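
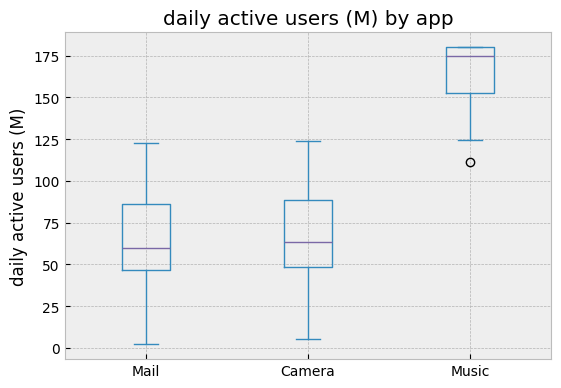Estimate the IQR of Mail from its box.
Q3 ≈ 90, Q1 ≈ 50; IQR ≈ 40.

≈ 40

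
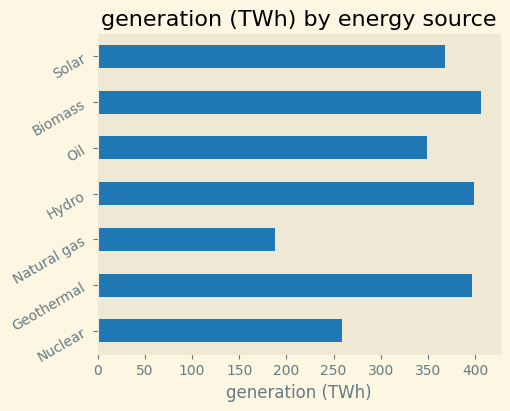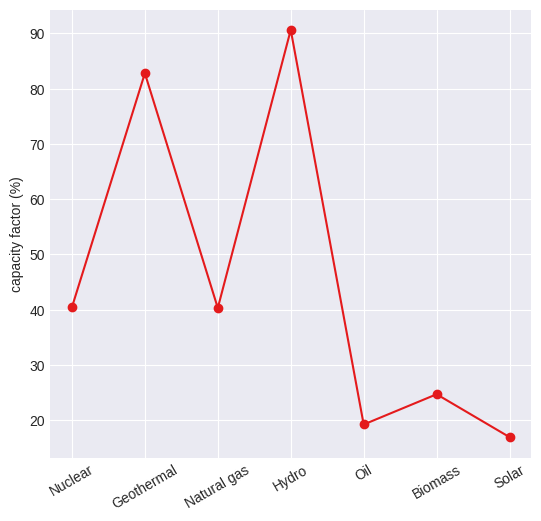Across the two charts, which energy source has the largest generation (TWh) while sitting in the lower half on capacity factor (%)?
Chart 2 median capacity factor (%) ≈ 40; below-median energy sources: Oil, Biomass, Solar. Among those, Biomass has the highest generation (TWh) (≈ 400).

Biomass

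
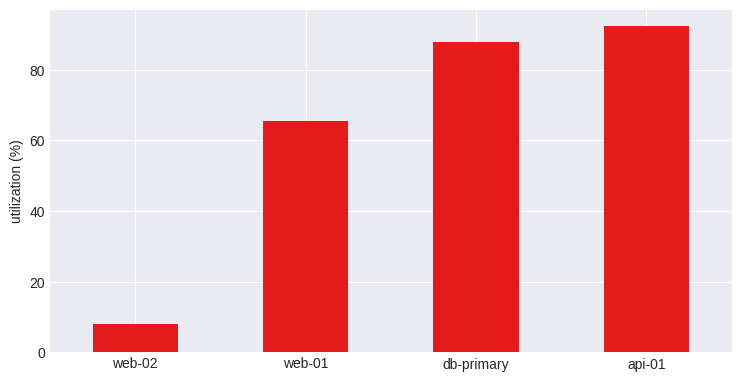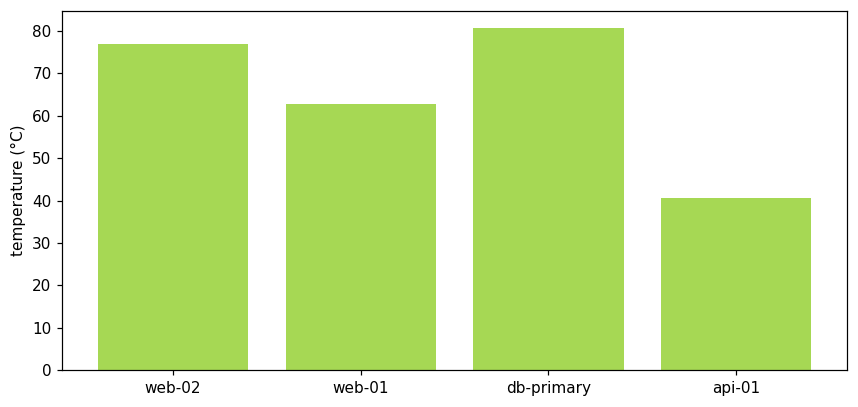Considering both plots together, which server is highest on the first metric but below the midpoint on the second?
Chart 2 median temperature (°C) ≈ 70; below-median servers: web-01, api-01. Among those, api-01 has the highest utilization (%) (≈ 90).

api-01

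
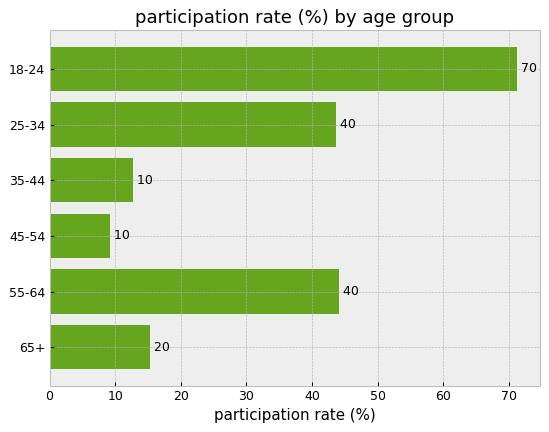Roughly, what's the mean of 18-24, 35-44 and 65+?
≈ 33

(70 + 10 + 20) / 3 ≈ 33.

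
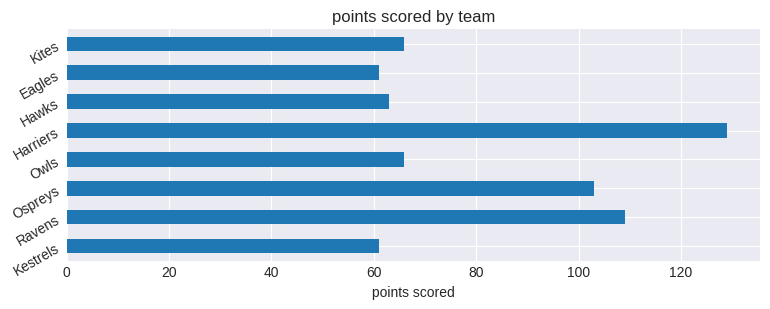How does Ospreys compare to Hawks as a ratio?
Ospreys ≈ 100, Hawks ≈ 60; 100/60 ≈ 1.67.

≈ 1.67×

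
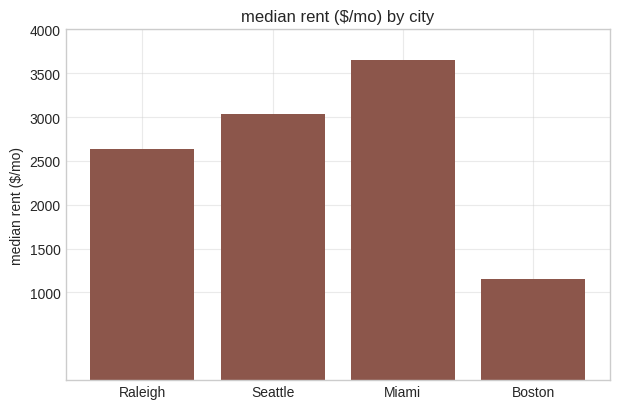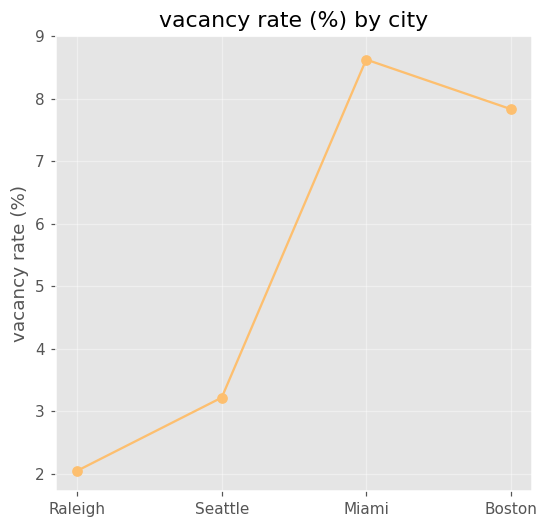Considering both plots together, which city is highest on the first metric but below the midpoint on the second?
Chart 2 median vacancy rate (%) ≈ 6; below-median cities: Raleigh, Seattle. Among those, Seattle has the highest median rent ($/mo) (≈ 3000).

Seattle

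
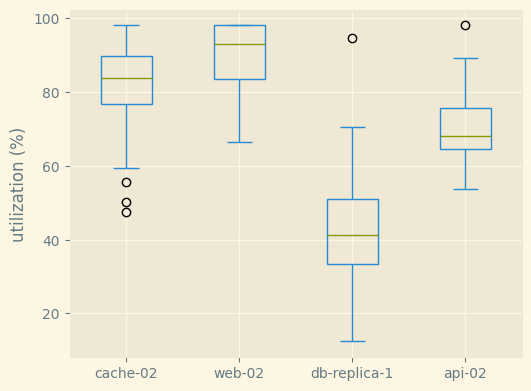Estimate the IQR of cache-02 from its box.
Q3 ≈ 90, Q1 ≈ 75; IQR ≈ 15.

≈ 15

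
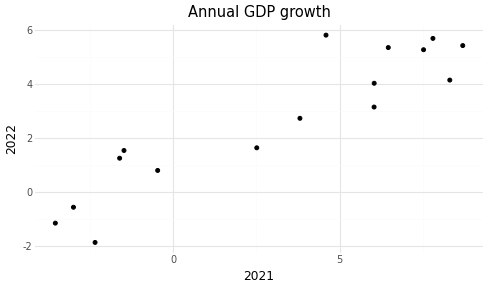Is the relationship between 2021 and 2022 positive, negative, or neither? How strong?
Points are positively correlated; strong (|r| ≈ 0.9).

positive, strong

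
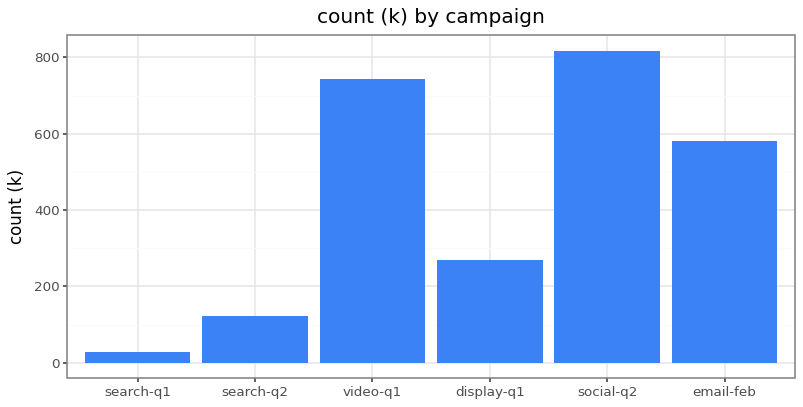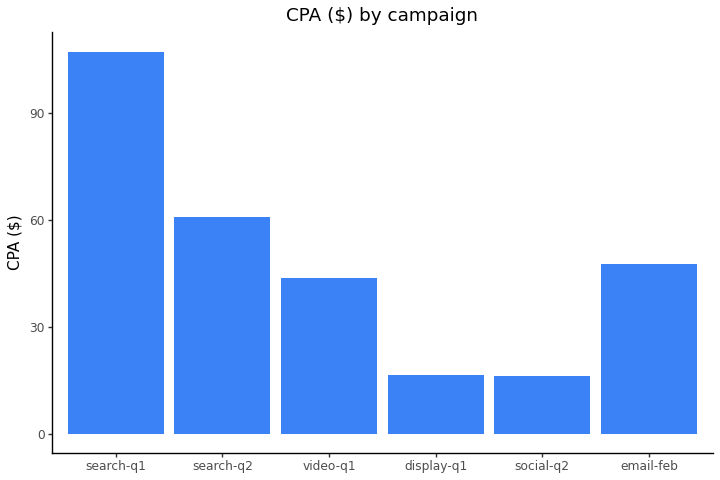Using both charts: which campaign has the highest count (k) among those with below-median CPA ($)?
social-q2

Chart 2 median CPA ($) ≈ 50; below-median campaigns: video-q1, display-q1, social-q2. Among those, social-q2 has the highest count (k) (≈ 800).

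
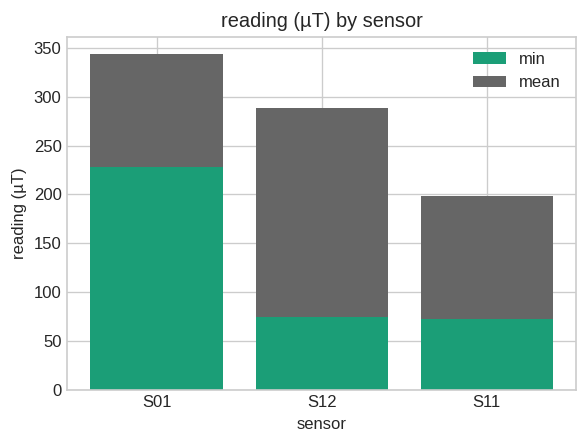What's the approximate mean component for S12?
≈ 250

mean top ≈ 300, bottom ≈ 50; segment ≈ 250.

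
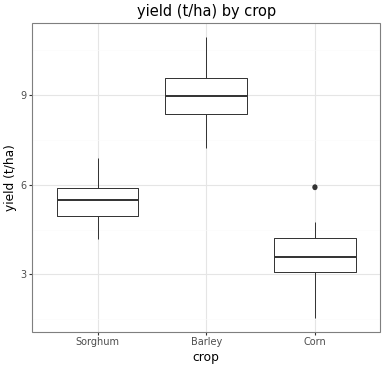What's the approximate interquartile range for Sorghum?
Q3 ≈ 6.0, Q1 ≈ 5.0; IQR ≈ 1.0.

≈ 1.0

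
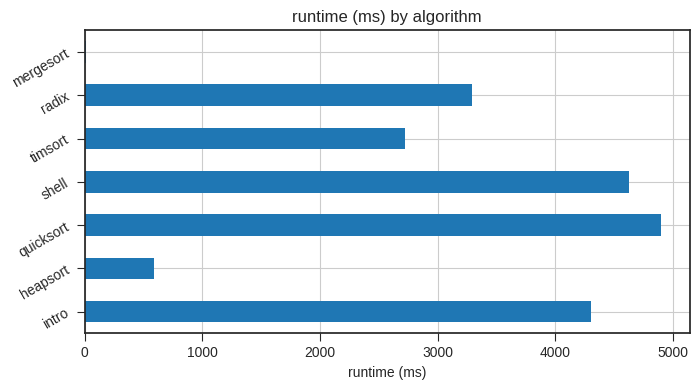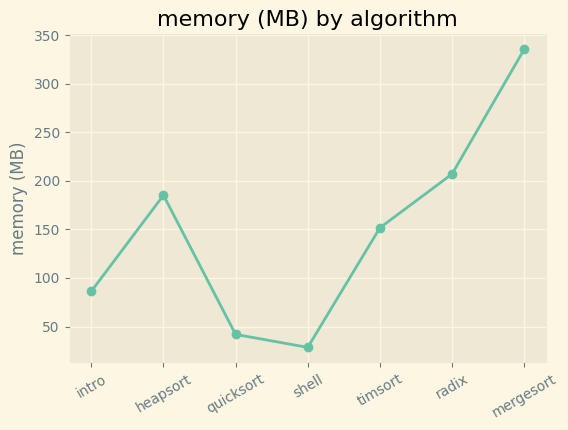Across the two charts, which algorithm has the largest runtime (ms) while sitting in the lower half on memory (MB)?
Chart 2 median memory (MB) ≈ 150; below-median algorithms: intro, quicksort, shell. Among those, quicksort has the highest runtime (ms) (≈ 5000).

quicksort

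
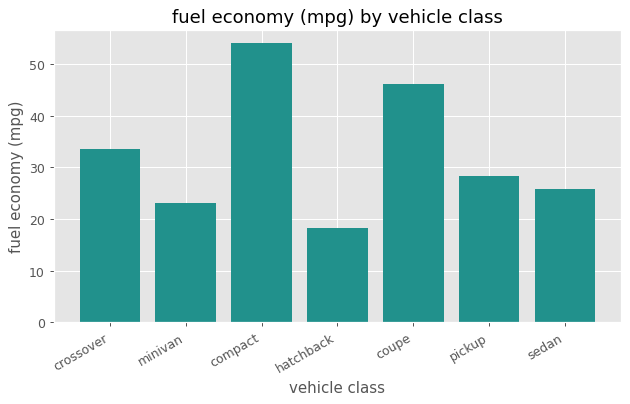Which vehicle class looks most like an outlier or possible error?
compact

compact ≈ 55; the rest sit between ≈ 20 and ≈ 45.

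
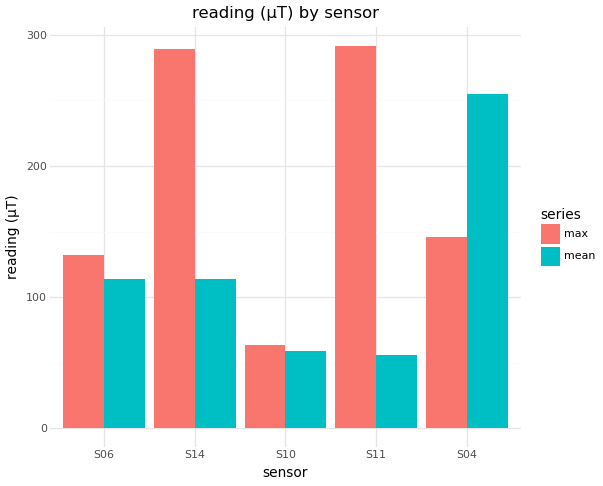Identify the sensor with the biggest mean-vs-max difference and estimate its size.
S11, ≈ 250 µT

S11: mean ≈ 50, max ≈ 300 → gap ≈ 250. Next-largest (S14) is only ≈ 175.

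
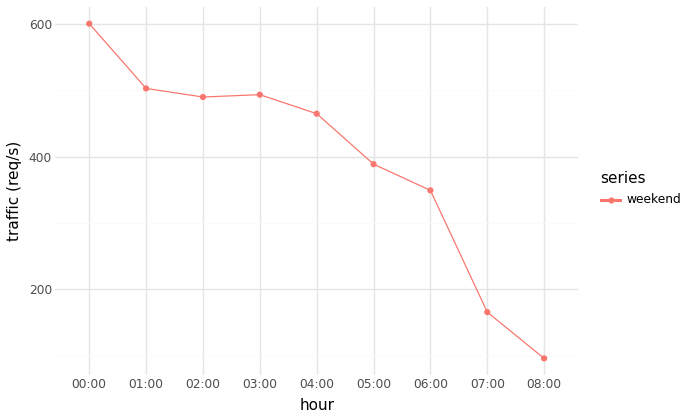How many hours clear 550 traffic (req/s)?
Above 550: 00:00.

1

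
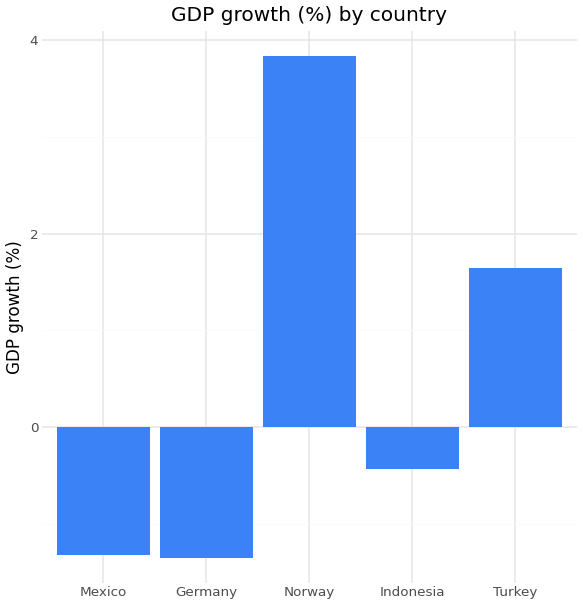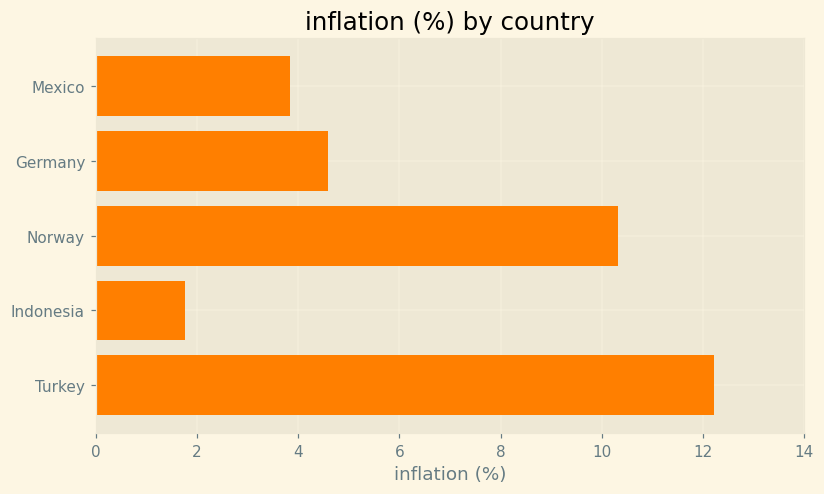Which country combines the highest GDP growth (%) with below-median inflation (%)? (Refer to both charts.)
Chart 2 median inflation (%) ≈ 4; below-median countries: Mexico, Indonesia. Among those, Indonesia has the highest GDP growth (%) (≈ -0.5).

Indonesia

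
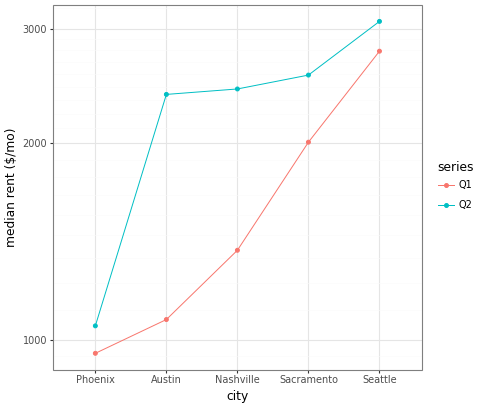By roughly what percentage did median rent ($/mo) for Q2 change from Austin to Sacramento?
≈ +8.3%

Austin ≈ 2400, Sacramento ≈ 2600; (2600 − 2400) / 2400 ≈ +8.3%.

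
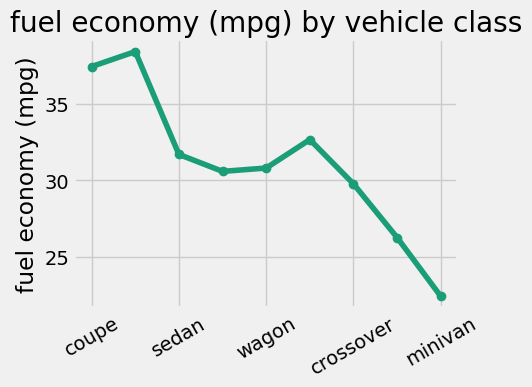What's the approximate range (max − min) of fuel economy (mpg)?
≈ 16

Max pickup ≈ 38, min minivan ≈ 22; range ≈ 16.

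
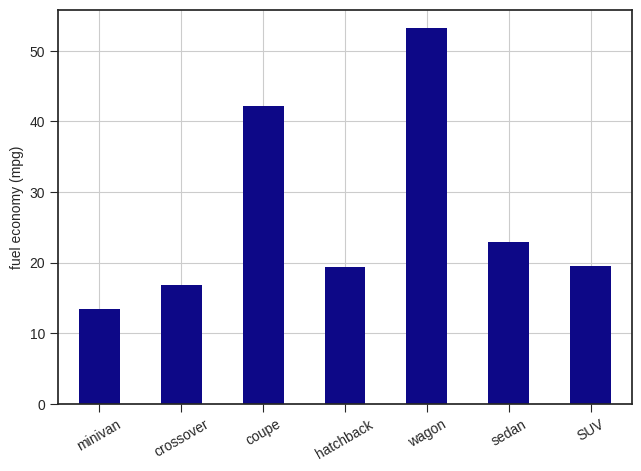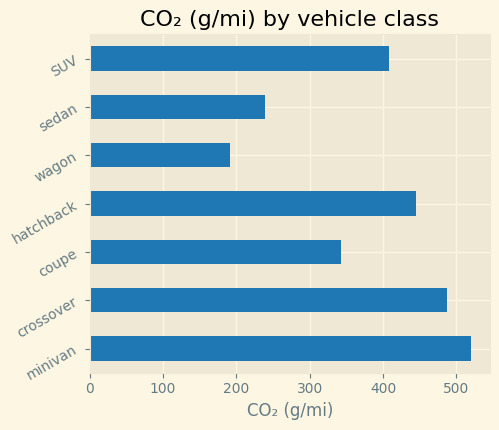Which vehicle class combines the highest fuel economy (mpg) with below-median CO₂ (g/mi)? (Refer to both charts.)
Chart 2 median CO₂ (g/mi) ≈ 400; below-median vehicle classes: coupe, wagon, sedan. Among those, wagon has the highest fuel economy (mpg) (≈ 55).

wagon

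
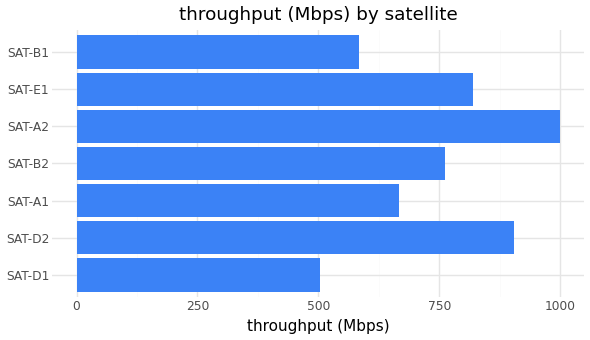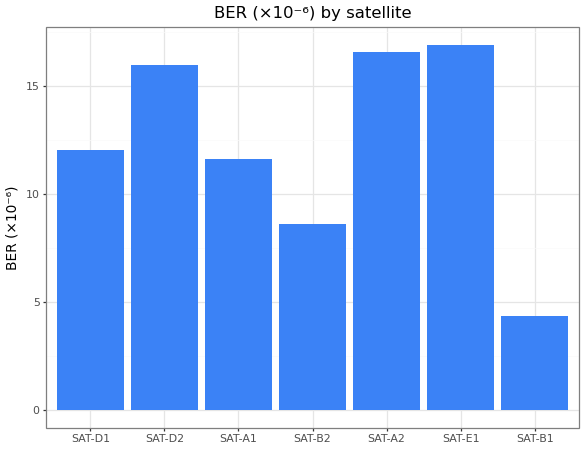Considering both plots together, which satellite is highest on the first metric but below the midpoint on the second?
SAT-B2

Chart 2 median BER (×10⁻⁶) ≈ 12; below-median satellites: SAT-A1, SAT-B2, SAT-B1. Among those, SAT-B2 has the highest throughput (Mbps) (≈ 800).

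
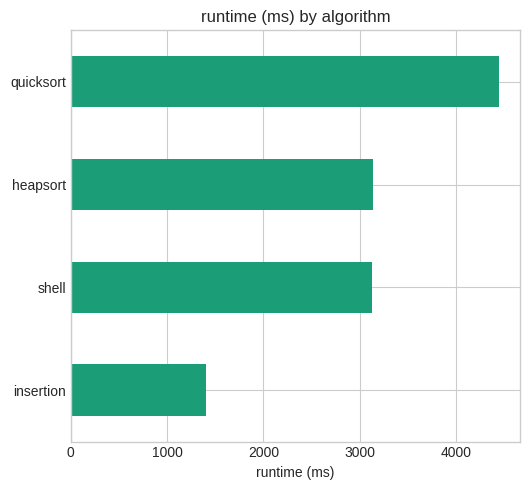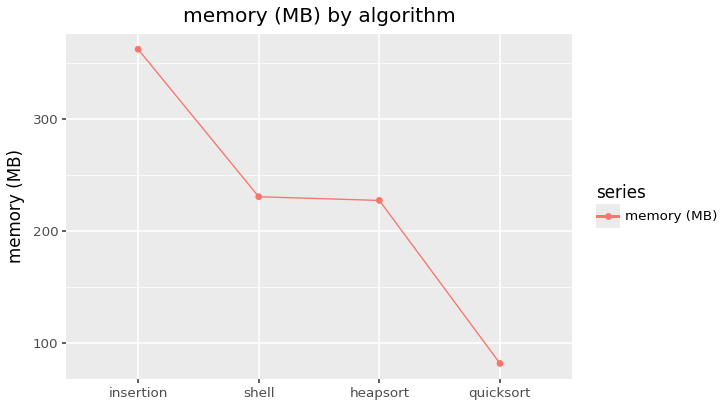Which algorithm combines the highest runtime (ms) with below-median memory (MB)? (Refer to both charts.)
quicksort

Chart 2 median memory (MB) ≈ 250; below-median algorithms: heapsort, quicksort. Among those, quicksort has the highest runtime (ms) (≈ 4500).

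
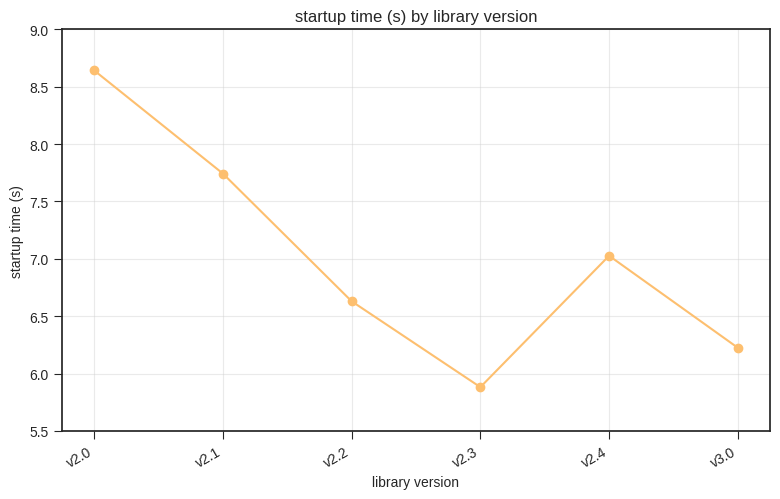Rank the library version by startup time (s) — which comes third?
Top 4: v2.0 ≈ 8.5, v2.1 ≈ 7.5, v2.4 ≈ 7.0, v2.2 ≈ 6.5.

v2.4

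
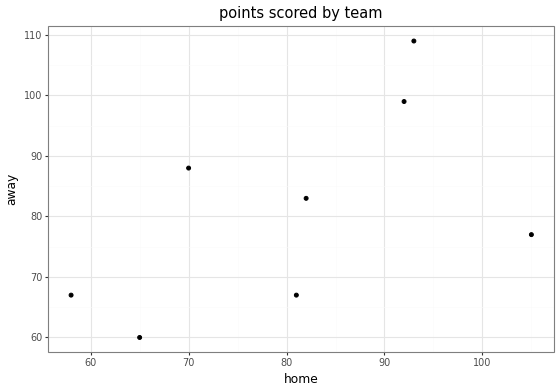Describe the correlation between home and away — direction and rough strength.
Points are positively correlated; moderate (|r| ≈ 0.5).

positive, moderate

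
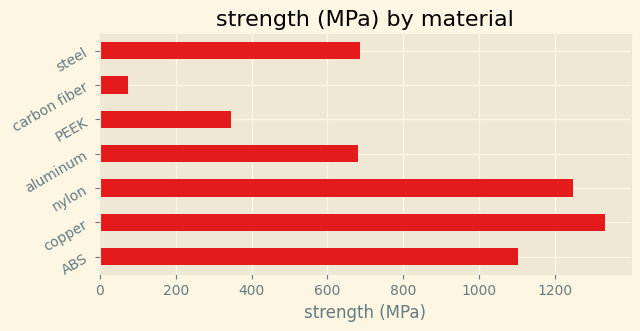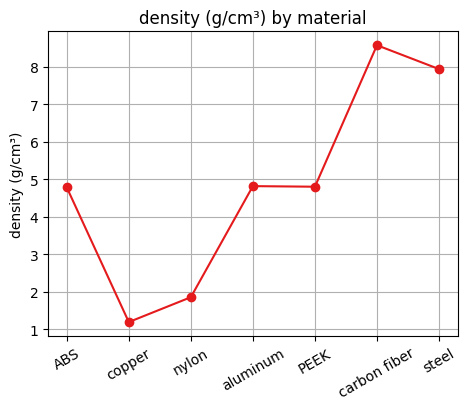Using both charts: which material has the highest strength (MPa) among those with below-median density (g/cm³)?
copper

Chart 2 median density (g/cm³) ≈ 5; below-median materials: ABS, copper, nylon. Among those, copper has the highest strength (MPa) (≈ 1400).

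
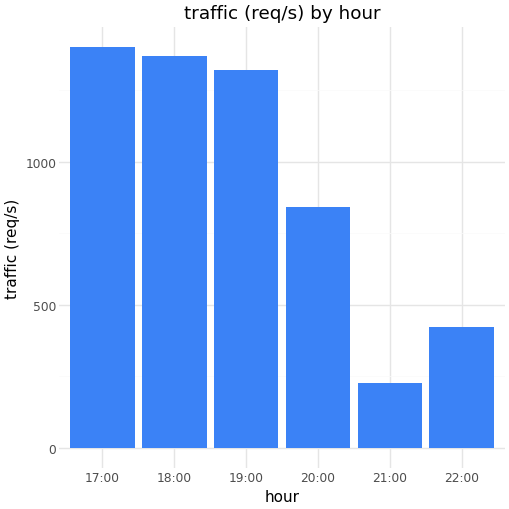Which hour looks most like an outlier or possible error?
21:00

21:00 ≈ 200; the rest sit between ≈ 400 and ≈ 1400.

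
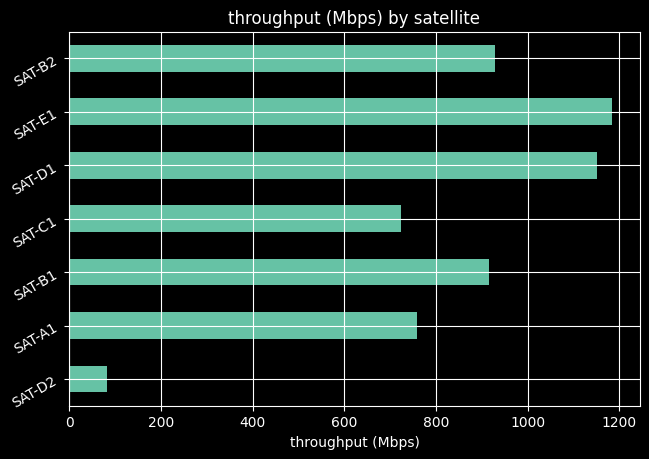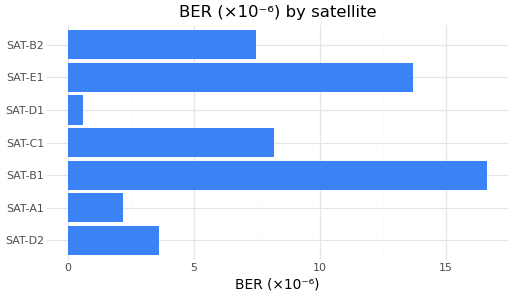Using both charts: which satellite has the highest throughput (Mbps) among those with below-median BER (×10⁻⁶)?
SAT-D1

Chart 2 median BER (×10⁻⁶) ≈ 8; below-median satellites: SAT-D2, SAT-A1, SAT-D1. Among those, SAT-D1 has the highest throughput (Mbps) (≈ 1200).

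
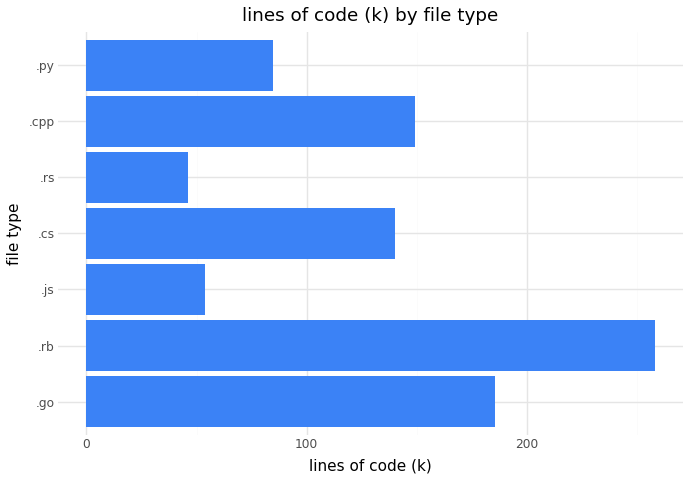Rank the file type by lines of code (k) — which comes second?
Top 3: .rb ≈ 250, .go ≈ 175, .cpp ≈ 150.

.go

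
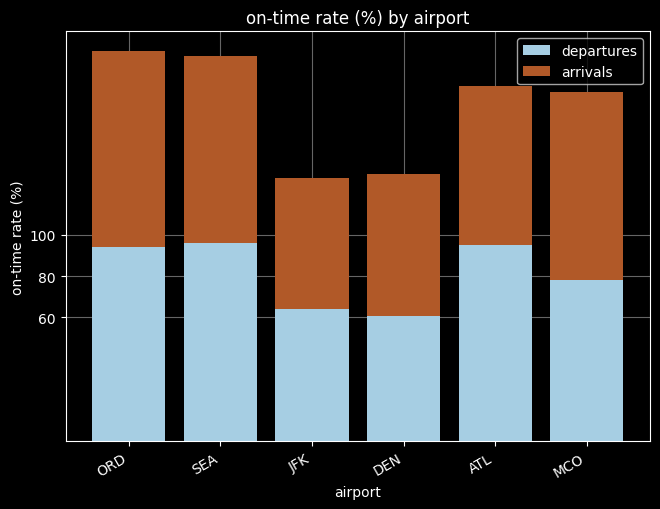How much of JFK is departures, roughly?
≈ 60

departures top ≈ 60, bottom ≈ 0; segment ≈ 60.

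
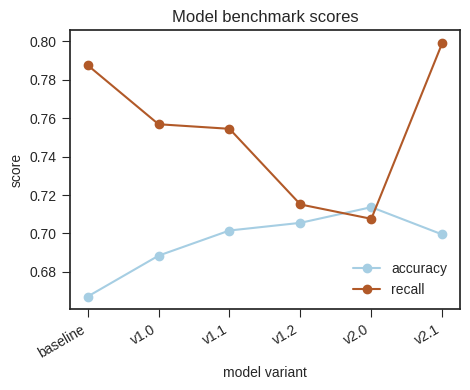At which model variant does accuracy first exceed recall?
v2.0

v1.2: accuracy ≈ 0.70 vs recall ≈ 0.72 (not yet); v2.0: accuracy ≈ 0.72 vs recall ≈ 0.70 (first crossover).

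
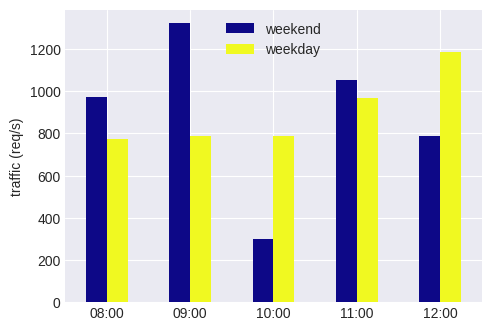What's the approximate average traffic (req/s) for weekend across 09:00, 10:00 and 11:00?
(1400 + 200 + 1000) / 3 ≈ 867.

≈ 867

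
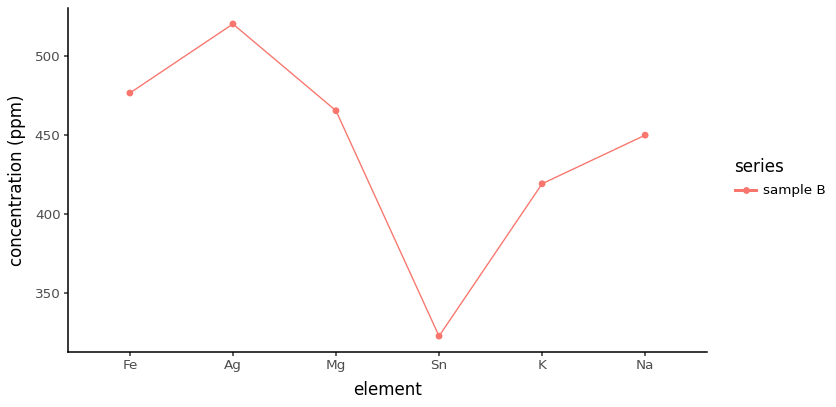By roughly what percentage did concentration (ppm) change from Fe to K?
Fe ≈ 480, K ≈ 420; (420 − 480) / 480 ≈ -12.5%.

≈ -12.5%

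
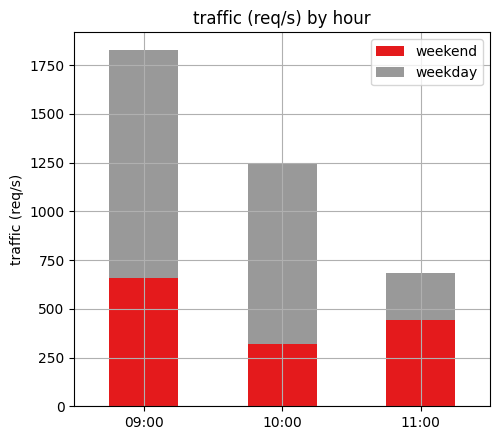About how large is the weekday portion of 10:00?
weekday top ≈ 1200, bottom ≈ 400; segment ≈ 800.

≈ 800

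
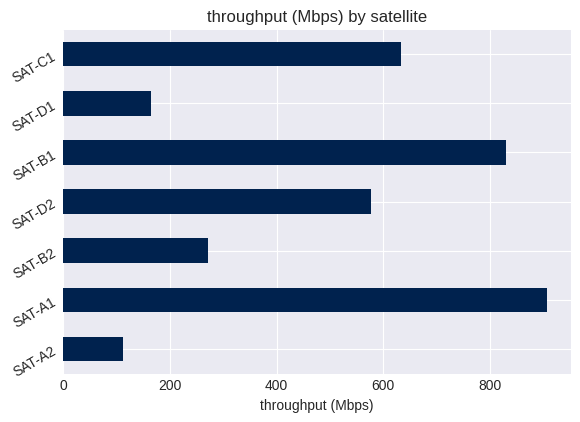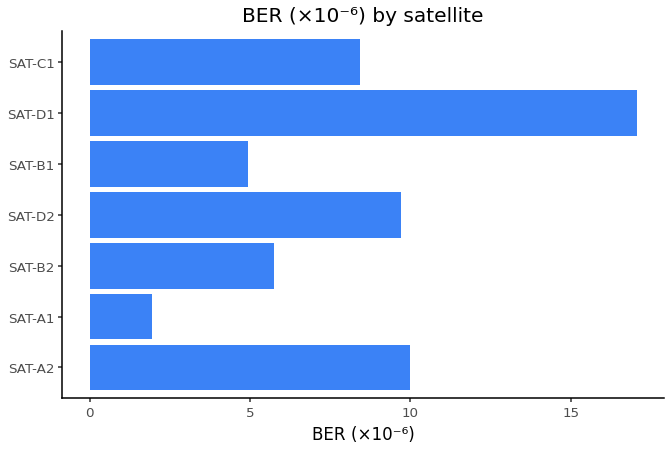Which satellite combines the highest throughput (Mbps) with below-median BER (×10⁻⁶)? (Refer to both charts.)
Chart 2 median BER (×10⁻⁶) ≈ 8; below-median satellites: SAT-A1, SAT-B2, SAT-B1. Among those, SAT-A1 has the highest throughput (Mbps) (≈ 900).

SAT-A1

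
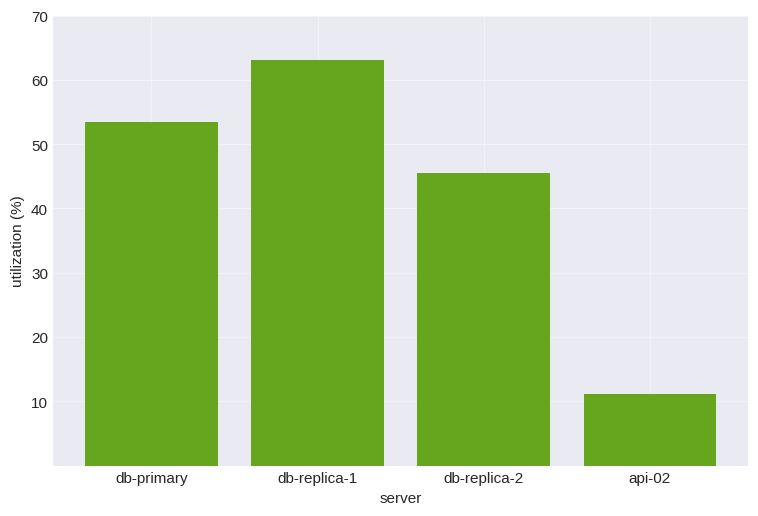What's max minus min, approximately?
Max db-replica-1 ≈ 60, min api-02 ≈ 10; range ≈ 50.

≈ 50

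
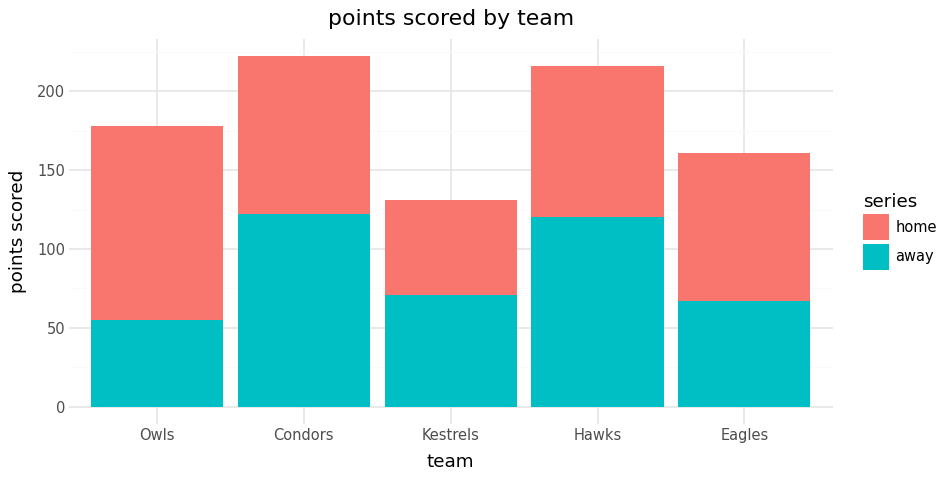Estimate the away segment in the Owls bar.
≈ 60

away top ≈ 60, bottom ≈ 0; segment ≈ 60.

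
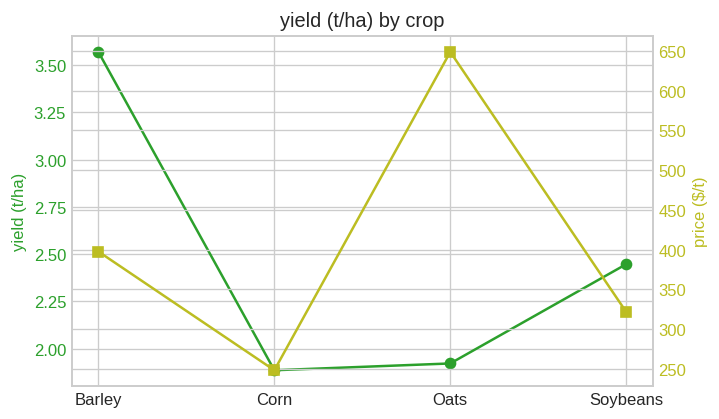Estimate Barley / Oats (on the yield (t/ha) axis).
Barley ≈ 3.6, Oats ≈ 2.0; 3.6/2.0 ≈ 1.8.

≈ 1.8×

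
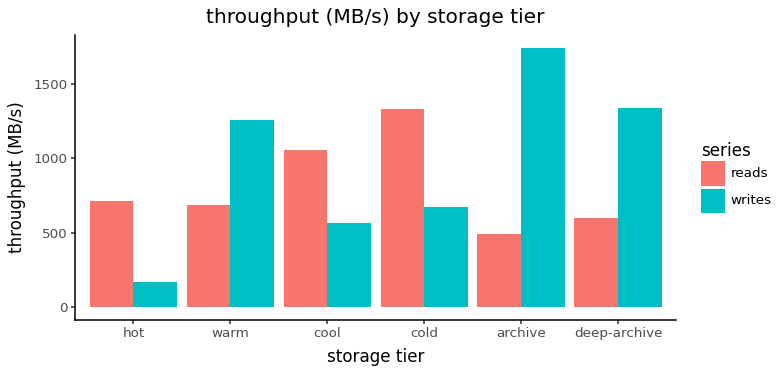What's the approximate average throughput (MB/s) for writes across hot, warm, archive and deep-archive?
≈ 1150

(200 + 1200 + 1800 + 1400) / 4 ≈ 1150.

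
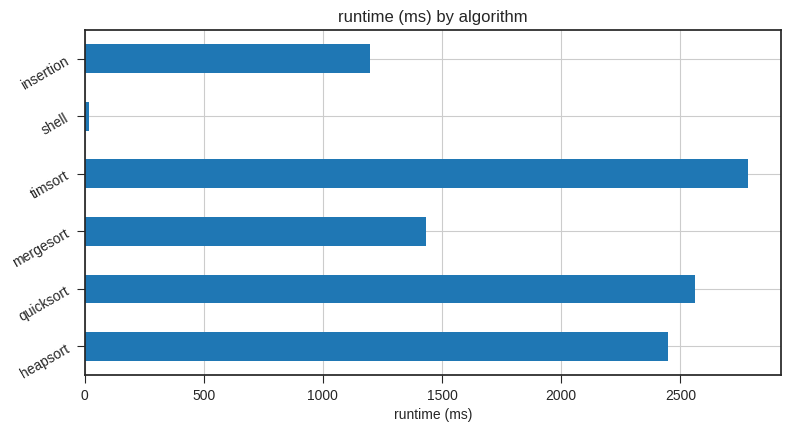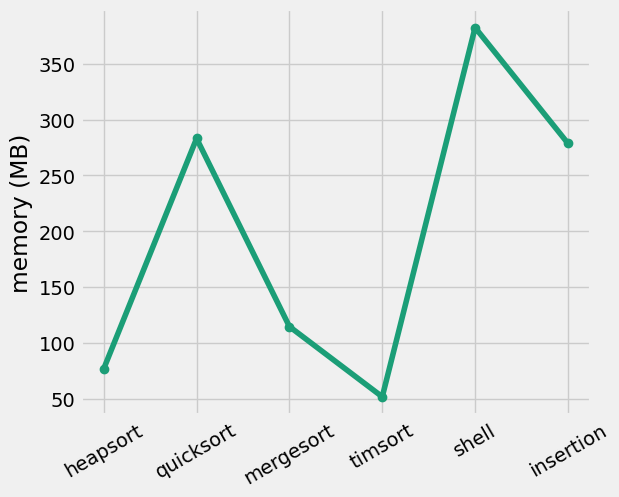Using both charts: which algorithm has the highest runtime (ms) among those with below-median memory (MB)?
timsort

Chart 2 median memory (MB) ≈ 200; below-median algorithms: heapsort, mergesort, timsort. Among those, timsort has the highest runtime (ms) (≈ 3000).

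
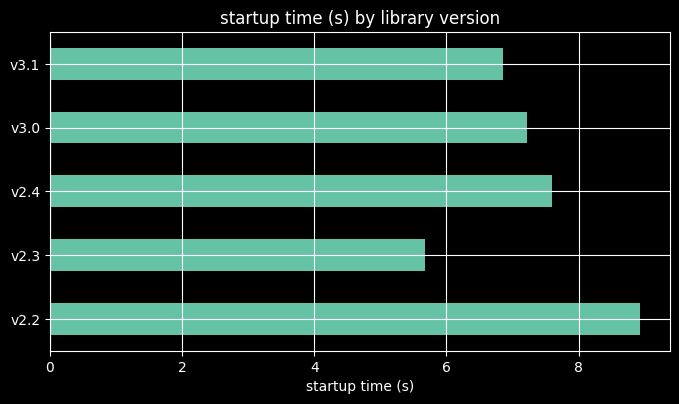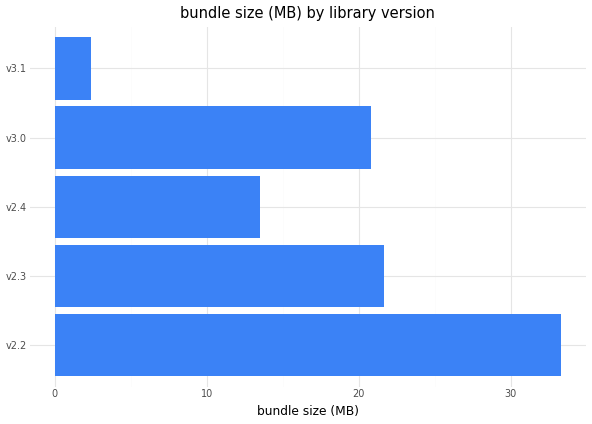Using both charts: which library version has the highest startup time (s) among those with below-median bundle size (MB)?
Chart 2 median bundle size (MB) ≈ 20; below-median library versions: v2.4, v3.1. Among those, v2.4 has the highest startup time (s) (≈ 8).

v2.4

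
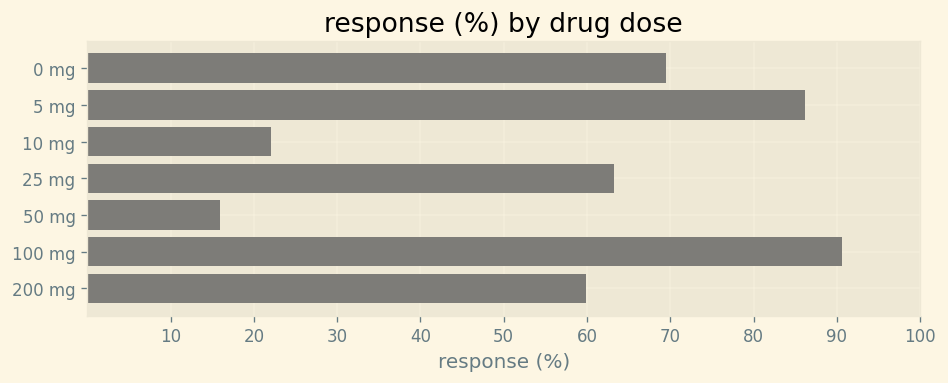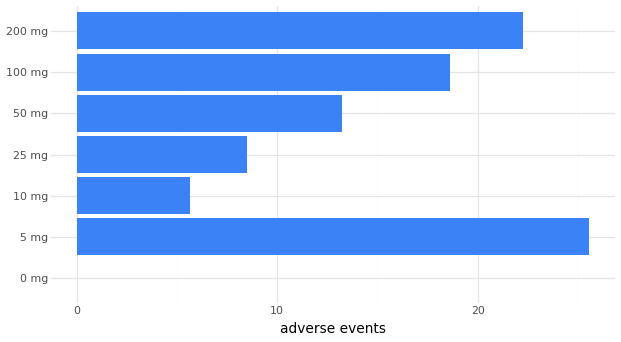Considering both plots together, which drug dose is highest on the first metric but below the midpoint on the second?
0 mg

Chart 2 median adverse events ≈ 15; below-median drug doses: 0 mg, 10 mg, 25 mg. Among those, 0 mg has the highest response (%) (≈ 70).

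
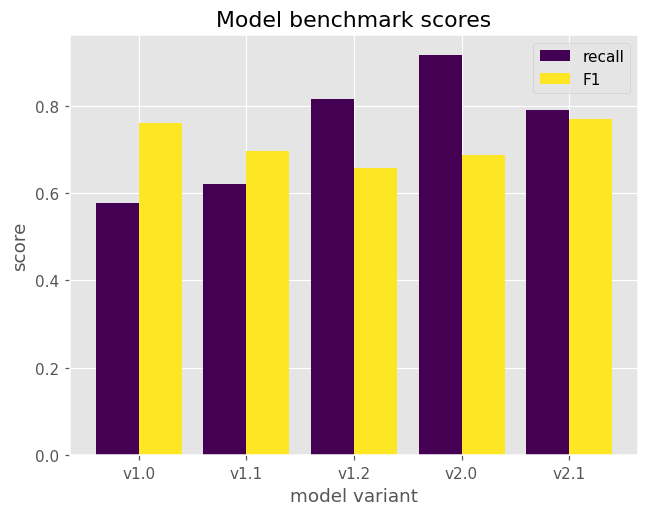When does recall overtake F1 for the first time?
v1.2

v1.1: recall ≈ 0.6 vs F1 ≈ 0.7 (not yet); v1.2: recall ≈ 0.8 vs F1 ≈ 0.7 (first crossover).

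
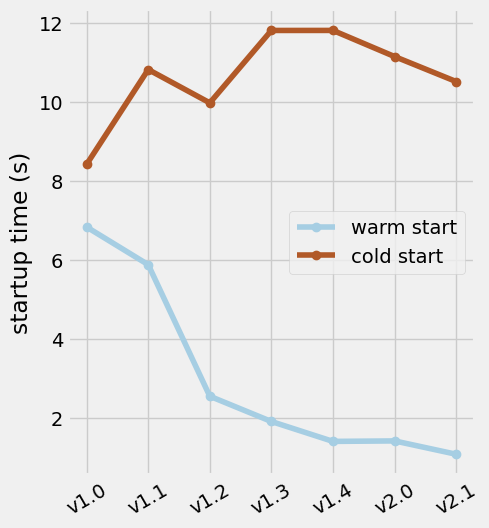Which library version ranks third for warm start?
v1.2

Top 4 for warm start: v1.0 ≈ 7, v1.1 ≈ 6, v1.2 ≈ 3, v1.3 ≈ 2.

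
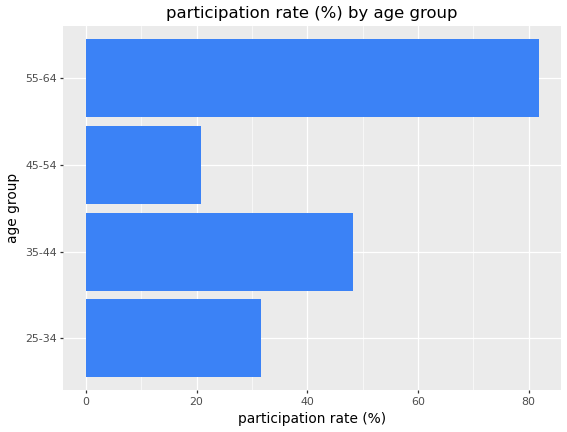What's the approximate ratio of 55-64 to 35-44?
55-64 ≈ 80, 35-44 ≈ 50; 80/50 ≈ 1.6.

≈ 1.6×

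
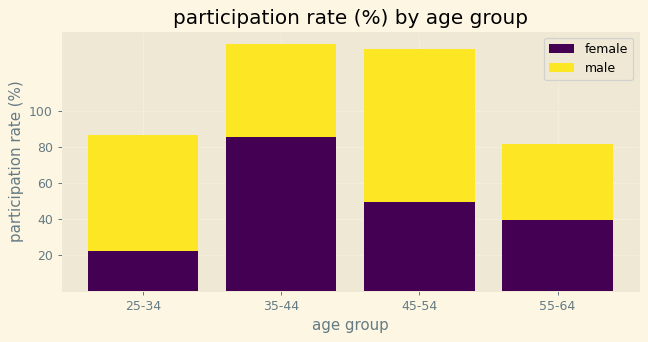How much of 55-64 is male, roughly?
≈ 40

male top ≈ 80, bottom ≈ 40; segment ≈ 40.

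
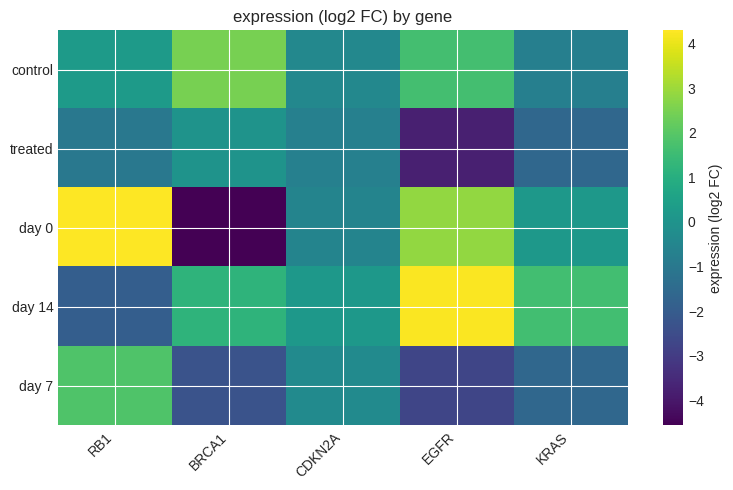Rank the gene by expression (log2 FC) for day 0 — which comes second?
Top 3 for day 0: RB1 ≈ 4, EGFR ≈ 3, KRAS ≈ 0.

EGFR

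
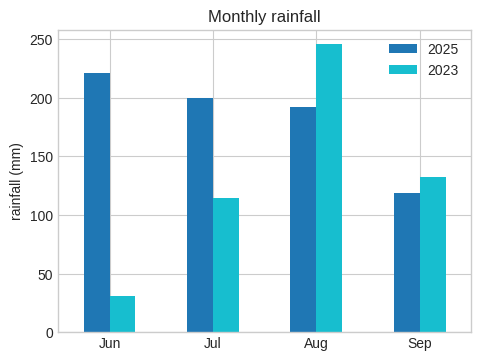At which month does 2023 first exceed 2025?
Aug

Jul: 2023 ≈ 125 vs 2025 ≈ 200 (not yet); Aug: 2023 ≈ 250 vs 2025 ≈ 200 (first crossover).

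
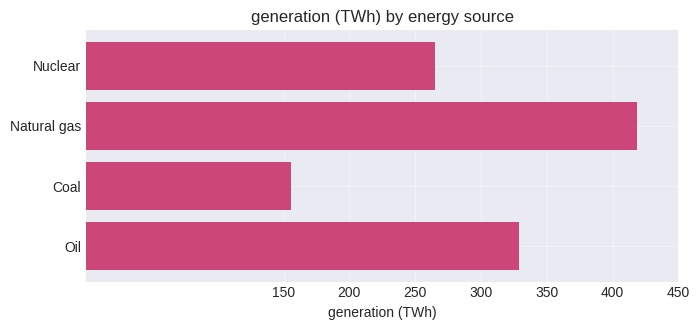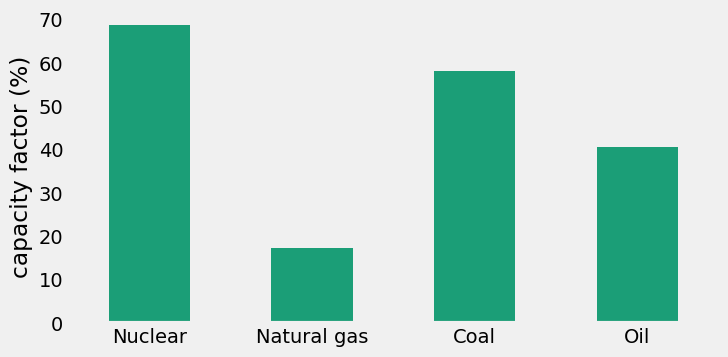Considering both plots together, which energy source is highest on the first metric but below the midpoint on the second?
Chart 2 median capacity factor (%) ≈ 50; below-median energy sources: Natural gas, Oil. Among those, Natural gas has the highest generation (TWh) (≈ 400).

Natural gas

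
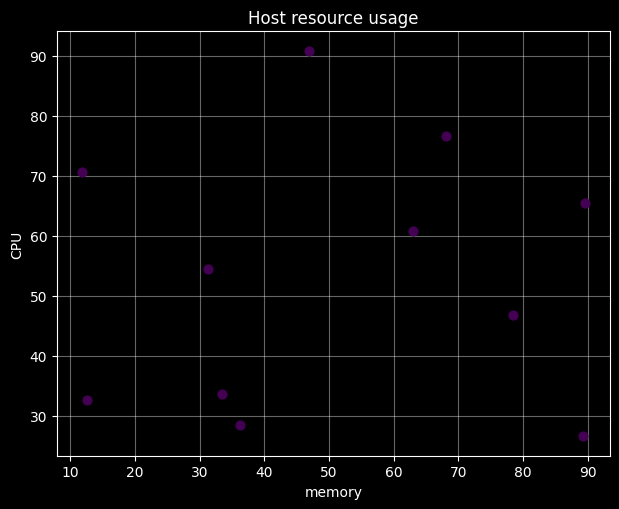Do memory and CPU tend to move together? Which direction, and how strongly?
no clear correlation

Points are roughly uncorrelated; weak (|r| ≈ 0.1).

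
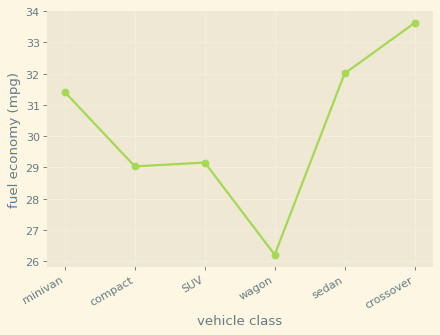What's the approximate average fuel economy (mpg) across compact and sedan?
≈ 30

(29 + 32) / 2 ≈ 30.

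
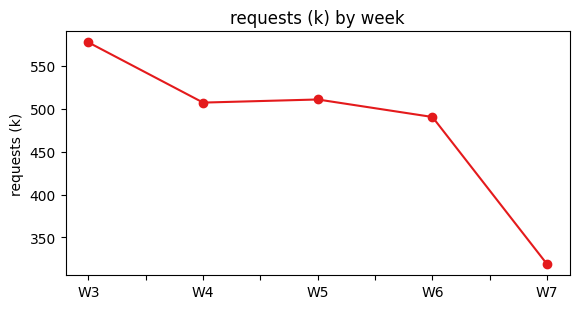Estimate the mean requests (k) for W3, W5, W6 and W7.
≈ 475

(575 + 500 + 500 + 325) / 4 ≈ 475.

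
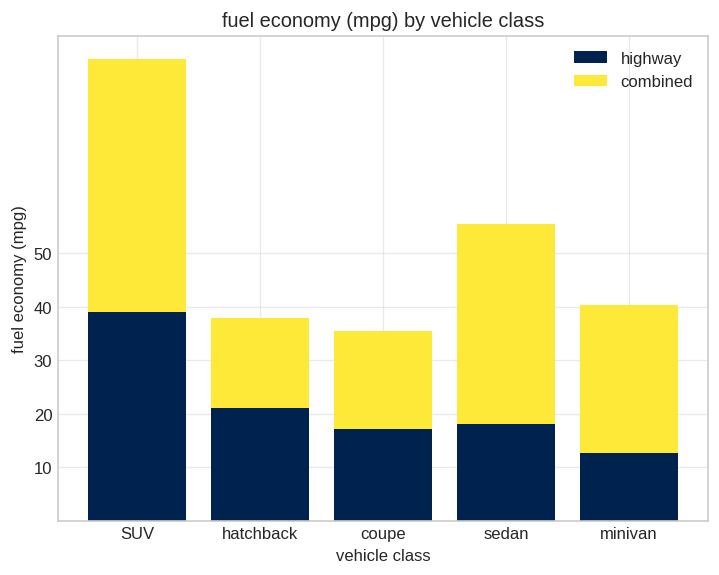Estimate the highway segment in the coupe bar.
highway top ≈ 20, bottom ≈ 0; segment ≈ 20.

≈ 20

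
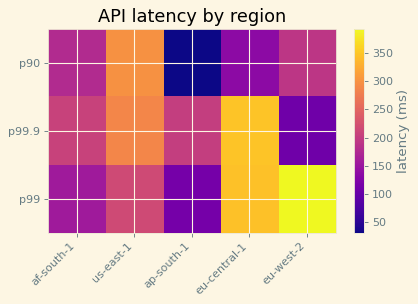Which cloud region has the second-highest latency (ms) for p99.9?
us-east-1

Top 3 for p99.9: eu-central-1 ≈ 350, us-east-1 ≈ 300, af-south-1 ≈ 200.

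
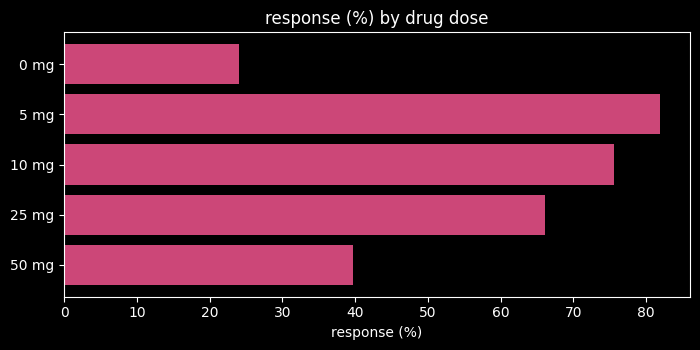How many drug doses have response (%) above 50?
Above 50: 5 mg, 10 mg, 25 mg.

3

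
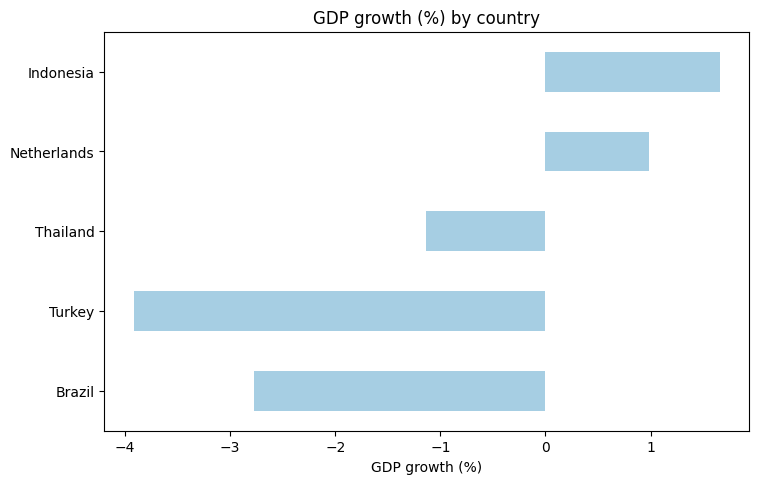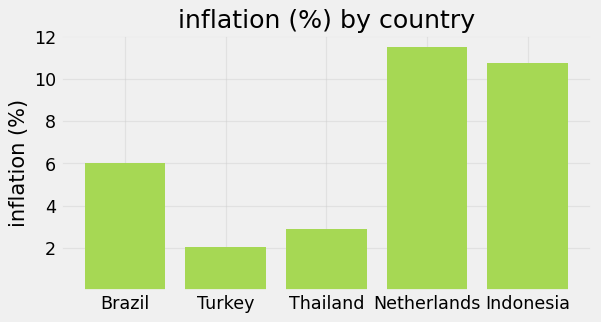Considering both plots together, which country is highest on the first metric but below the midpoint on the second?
Thailand

Chart 2 median inflation (%) ≈ 6; below-median countries: Turkey, Thailand. Among those, Thailand has the highest GDP growth (%) (≈ -1.2).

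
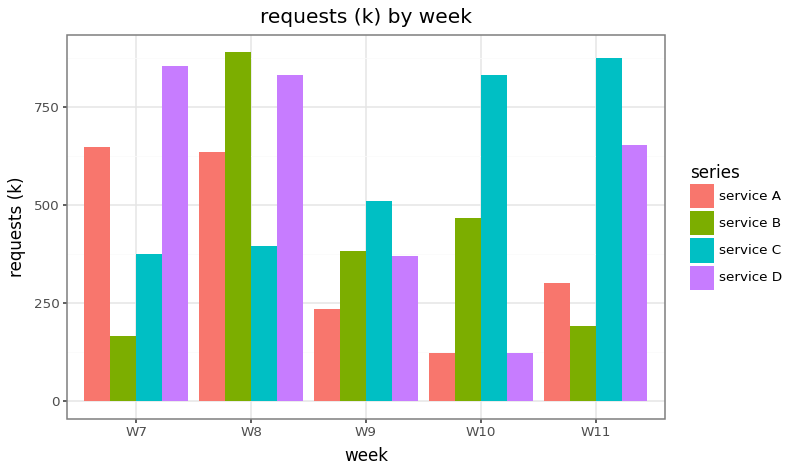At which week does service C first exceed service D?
W9

W8: service C ≈ 400 vs service D ≈ 800 (not yet); W9: service C ≈ 500 vs service D ≈ 400 (first crossover).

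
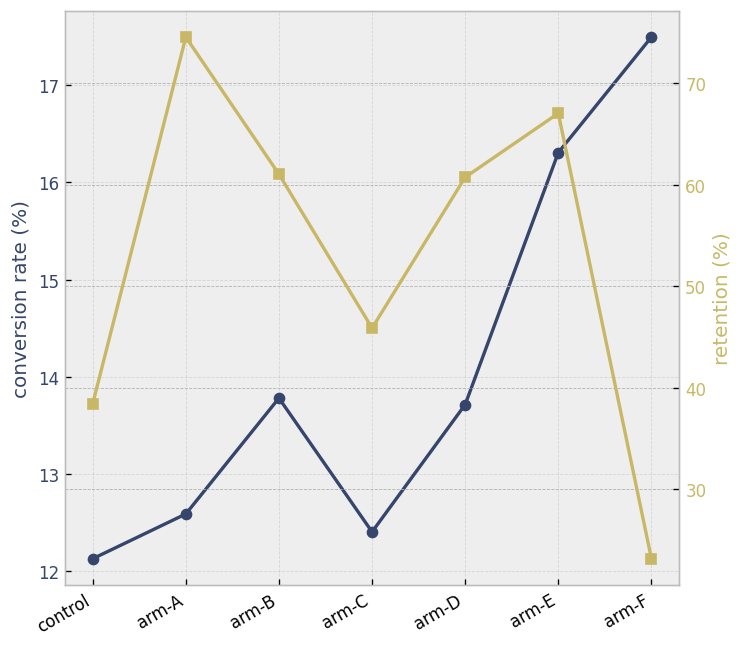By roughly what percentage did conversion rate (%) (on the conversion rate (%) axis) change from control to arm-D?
≈ +12.5%

control ≈ 12.0, arm-D ≈ 13.5; (13.5 − 12.0) / 12.0 ≈ +12.5%.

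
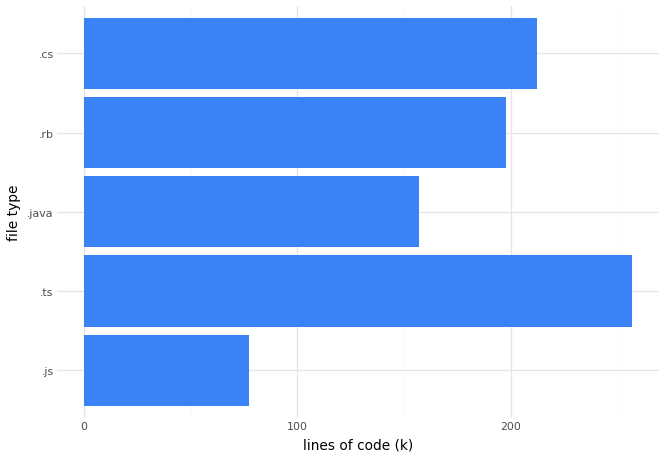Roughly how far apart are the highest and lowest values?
≈ 175

Max .ts ≈ 250, min .js ≈ 75; range ≈ 175.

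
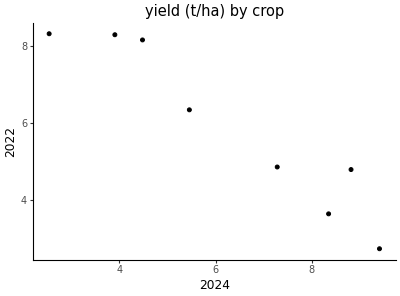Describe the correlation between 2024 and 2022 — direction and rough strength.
negative, strong

Points are negatively correlated; strong (|r| ≈ 1.0).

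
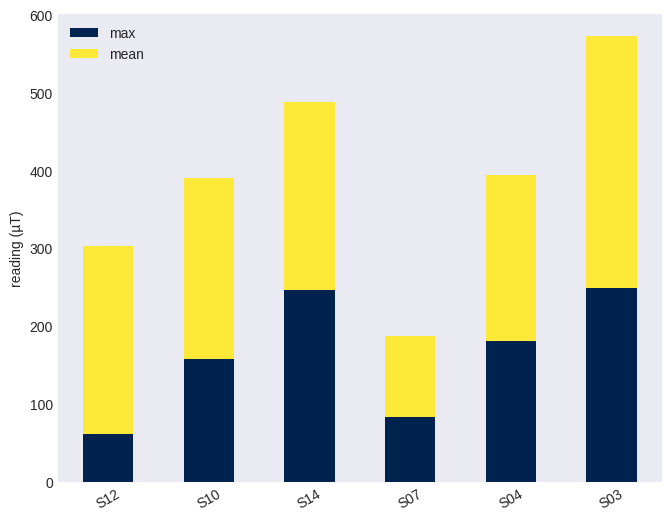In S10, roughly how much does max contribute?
max top ≈ 150, bottom ≈ 0; segment ≈ 150.

≈ 150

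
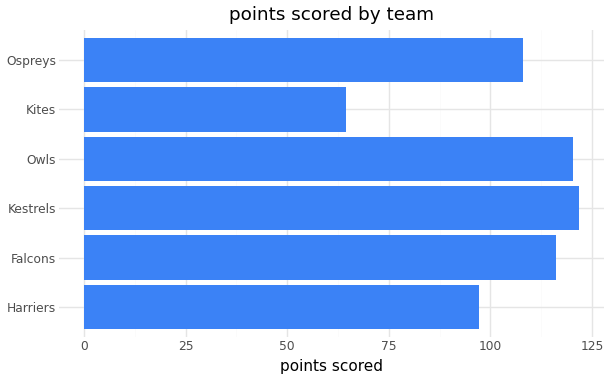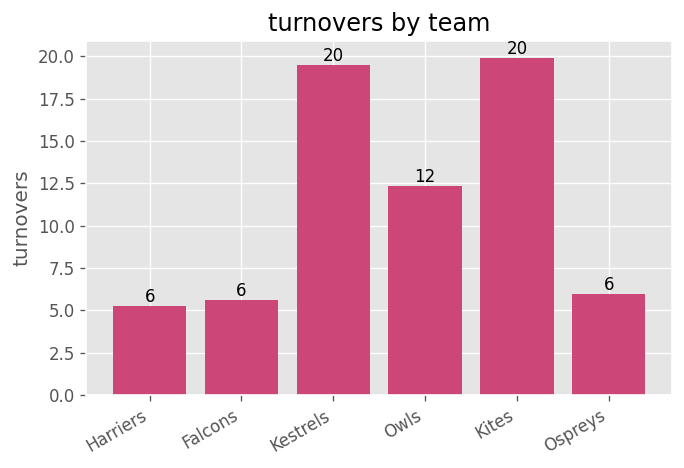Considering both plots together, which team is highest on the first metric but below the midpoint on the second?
Chart 2 median turnovers ≈ 10; below-median teams: Harriers, Falcons, Ospreys. Among those, Falcons has the highest points scored (≈ 120).

Falcons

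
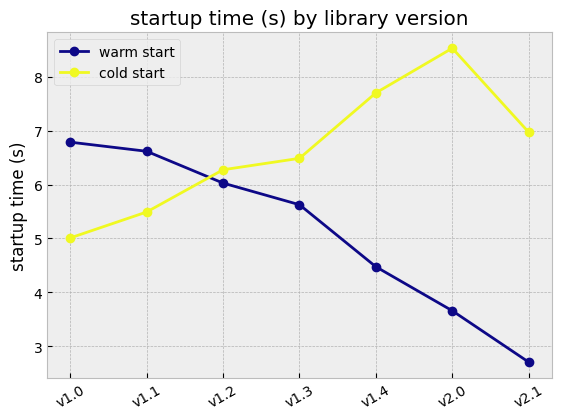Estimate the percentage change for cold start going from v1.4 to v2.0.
≈ +13.3%

v1.4 ≈ 7.5, v2.0 ≈ 8.5; (8.5 − 7.5) / 7.5 ≈ +13.3%.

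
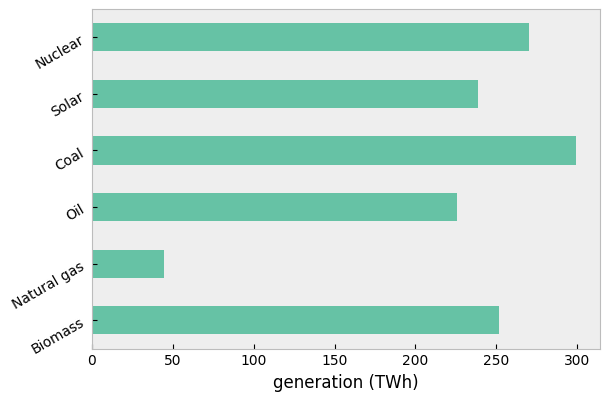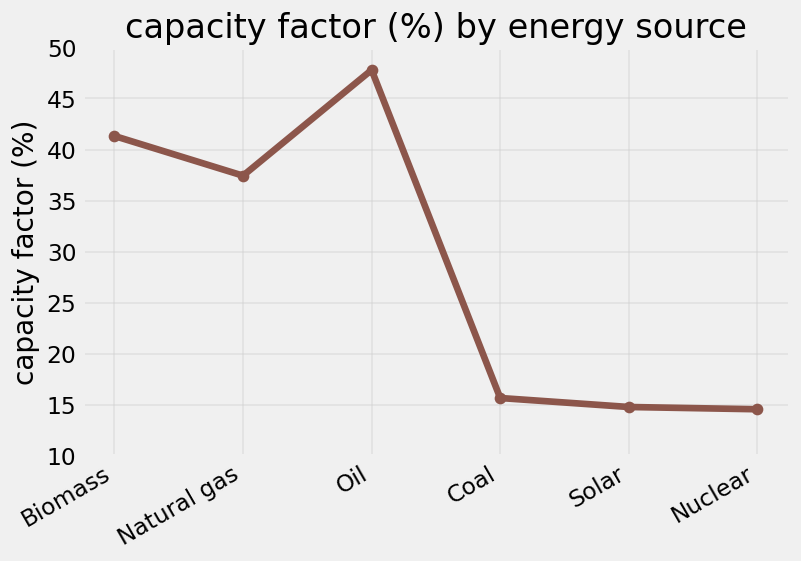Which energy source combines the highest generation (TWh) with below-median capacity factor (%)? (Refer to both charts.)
Coal

Chart 2 median capacity factor (%) ≈ 25; below-median energy sources: Coal, Solar, Nuclear. Among those, Coal has the highest generation (TWh) (≈ 300).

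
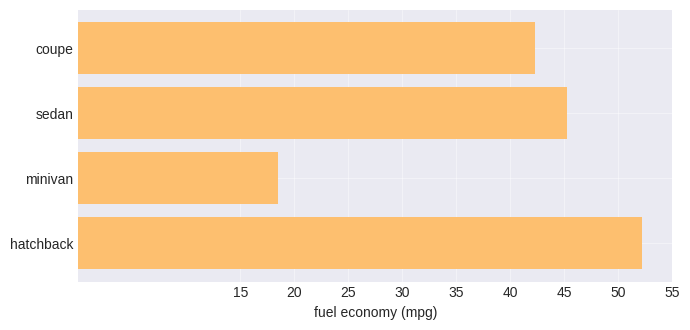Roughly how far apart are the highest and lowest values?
≈ 30

Max hatchback ≈ 50, min minivan ≈ 20; range ≈ 30.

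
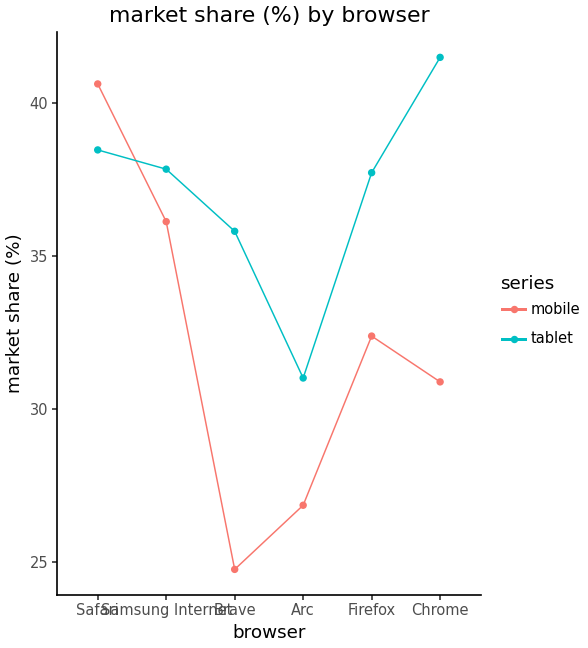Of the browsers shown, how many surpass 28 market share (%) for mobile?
4

Above 28: Safari, Samsung Internet, Firefox, Chrome.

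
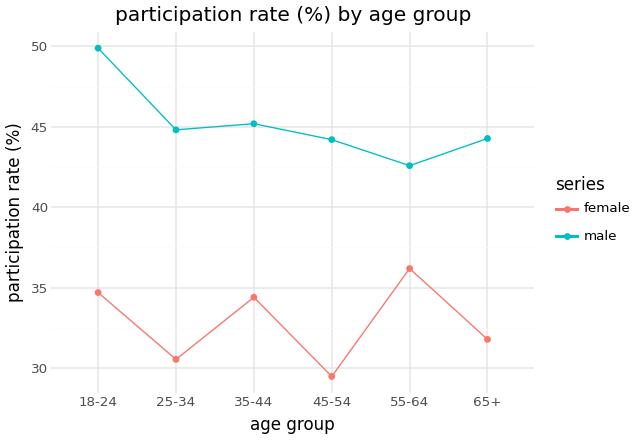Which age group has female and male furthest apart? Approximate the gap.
18-24: female ≈ 34, male ≈ 50 → gap ≈ 16. Next-largest (45-54) is only ≈ 14.

18-24, ≈ 16 %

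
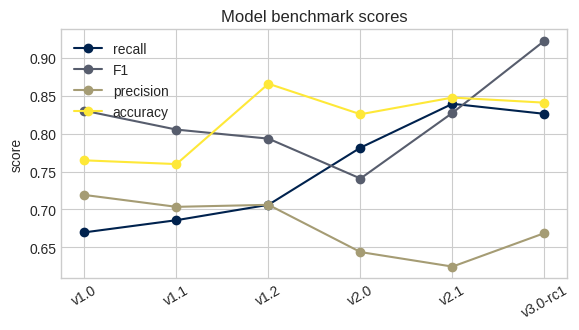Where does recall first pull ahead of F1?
v1.2: recall ≈ 0.70 vs F1 ≈ 0.80 (not yet); v2.0: recall ≈ 0.80 vs F1 ≈ 0.75 (first crossover).

v2.0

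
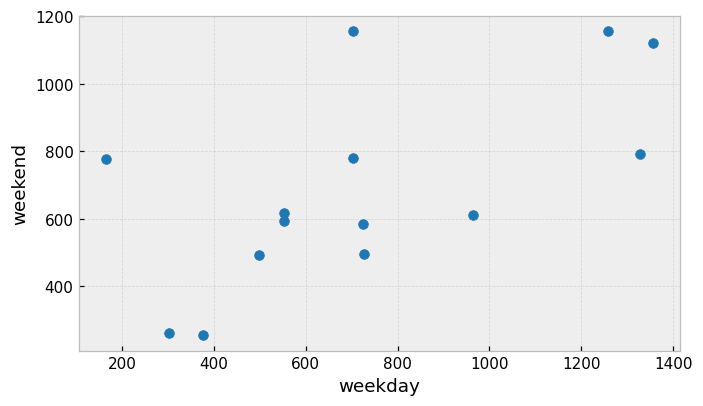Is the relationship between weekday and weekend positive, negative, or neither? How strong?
positive, moderate

Points are positively correlated; moderate (|r| ≈ 0.6).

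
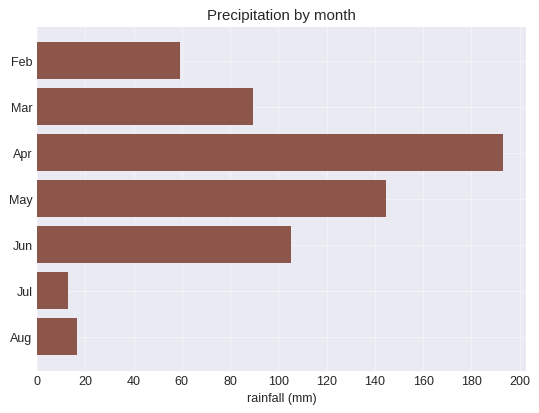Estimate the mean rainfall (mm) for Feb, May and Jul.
(60 + 140 + 20) / 3 ≈ 73.

≈ 73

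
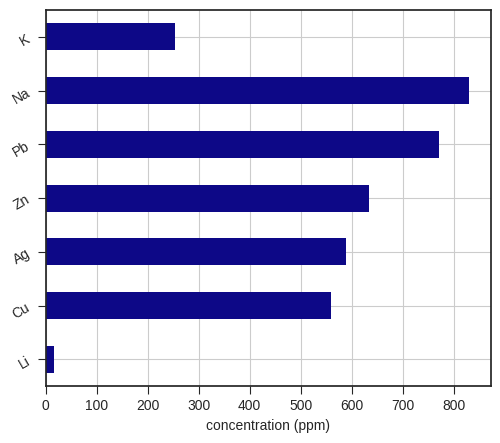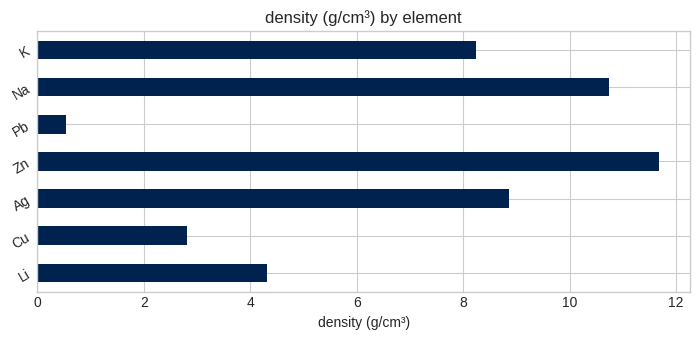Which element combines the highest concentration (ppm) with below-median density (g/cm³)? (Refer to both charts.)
Pb

Chart 2 median density (g/cm³) ≈ 8; below-median elements: Li, Cu, Pb. Among those, Pb has the highest concentration (ppm) (≈ 800).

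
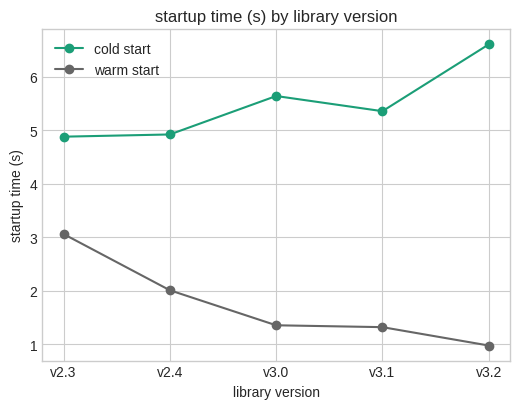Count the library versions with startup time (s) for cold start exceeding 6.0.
1

Above 6.0: v3.2.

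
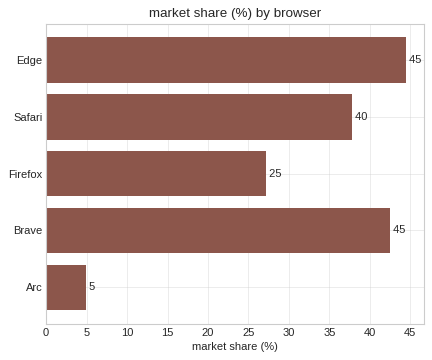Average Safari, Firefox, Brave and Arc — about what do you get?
(40 + 25 + 45 + 5) / 4 ≈ 29.

≈ 29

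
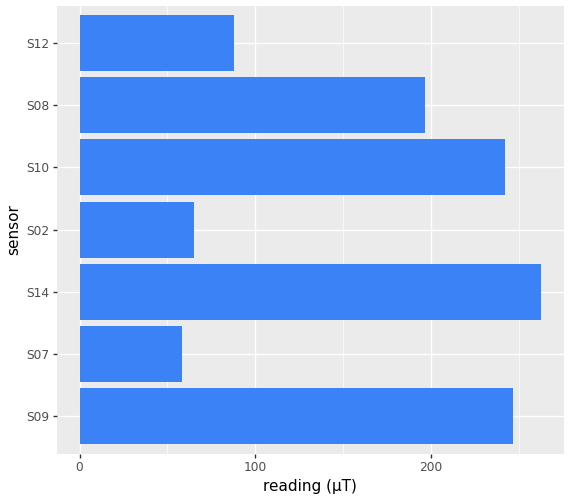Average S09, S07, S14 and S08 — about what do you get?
≈ 194

(250 + 50 + 275 + 200) / 4 ≈ 194.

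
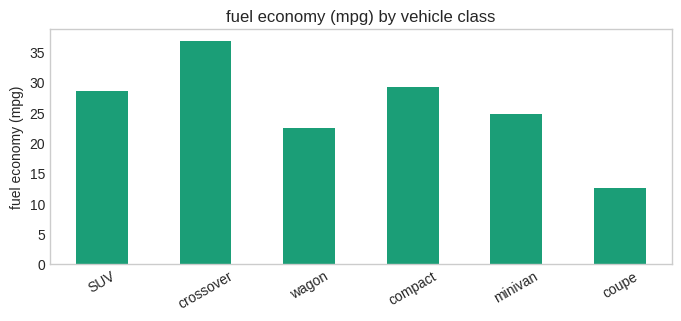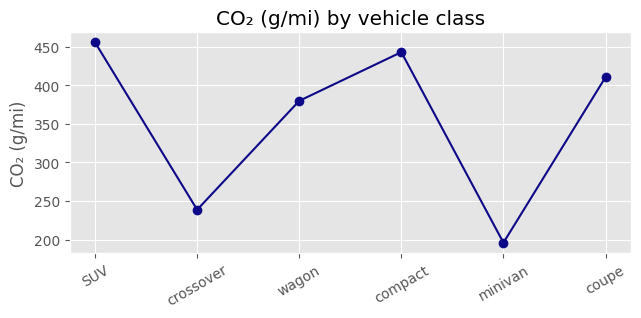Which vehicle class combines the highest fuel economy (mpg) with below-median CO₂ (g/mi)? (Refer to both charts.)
crossover

Chart 2 median CO₂ (g/mi) ≈ 400; below-median vehicle classes: crossover, wagon, minivan. Among those, crossover has the highest fuel economy (mpg) (≈ 35).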